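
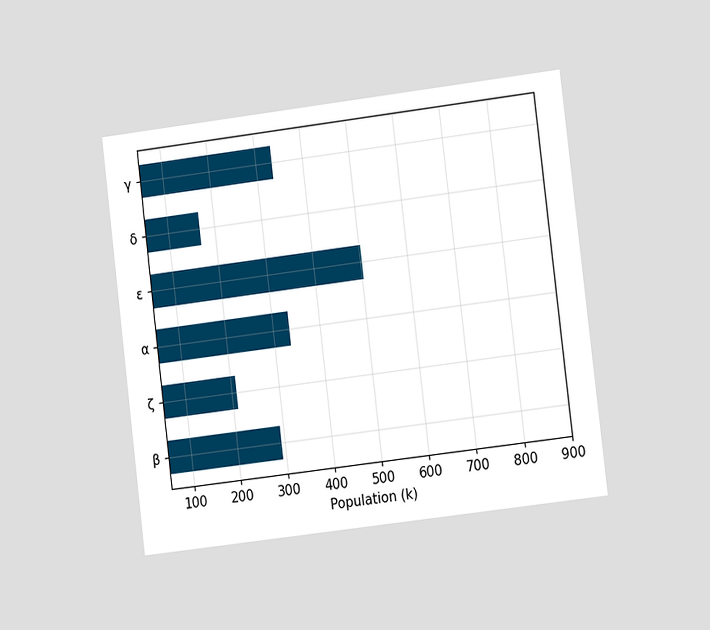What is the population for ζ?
210k

The chart is tilted about 7° counter-clockwise and viewed at a slight angle. Reading along the chart's x-axis, the ζ bar reaches 210k.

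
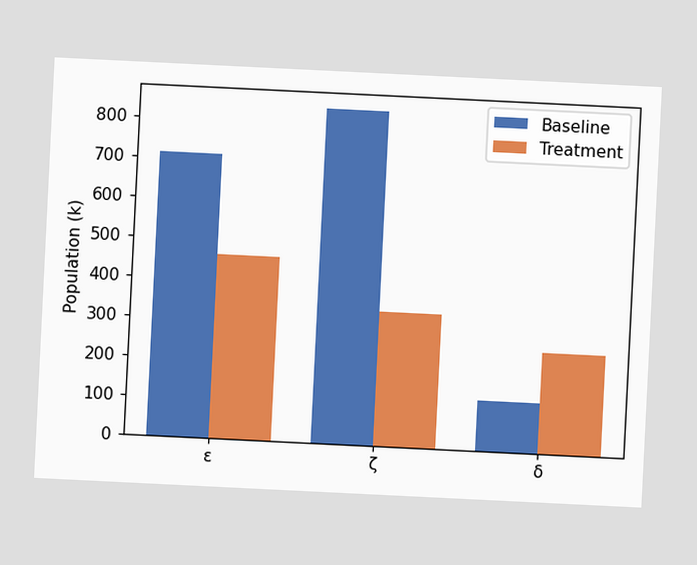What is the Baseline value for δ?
126k

The chart is tilted about 3° clockwise. The Baseline bar at δ reaches 126k on the y-axis.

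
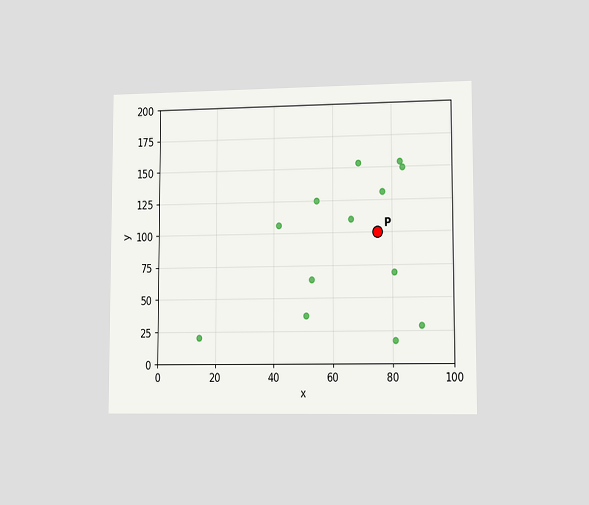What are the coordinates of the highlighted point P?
(75, 100)

The chart is viewed slightly from the right. Following the gridlines from P to each axis, P sits at (75, 100).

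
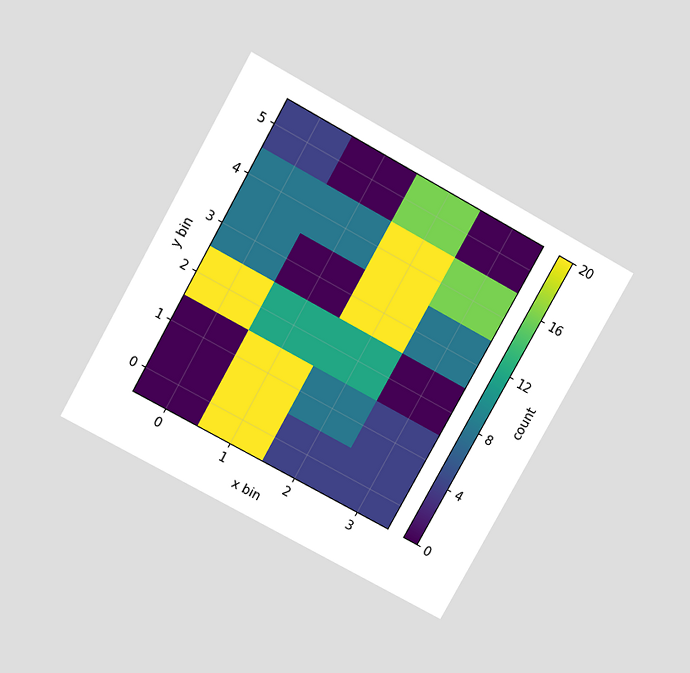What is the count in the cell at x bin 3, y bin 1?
4

The chart is tilted about 29° clockwise and viewed slightly from above. Matching the cell (3, 1) against the colorbar gives 4.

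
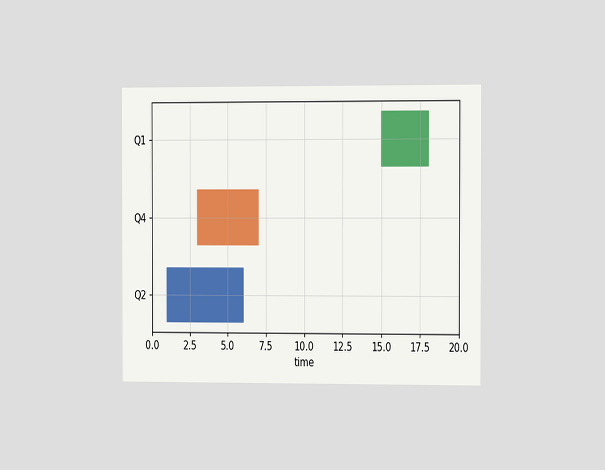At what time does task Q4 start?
The chart is viewed slightly from the right. The Q4 bar begins at t=3.

3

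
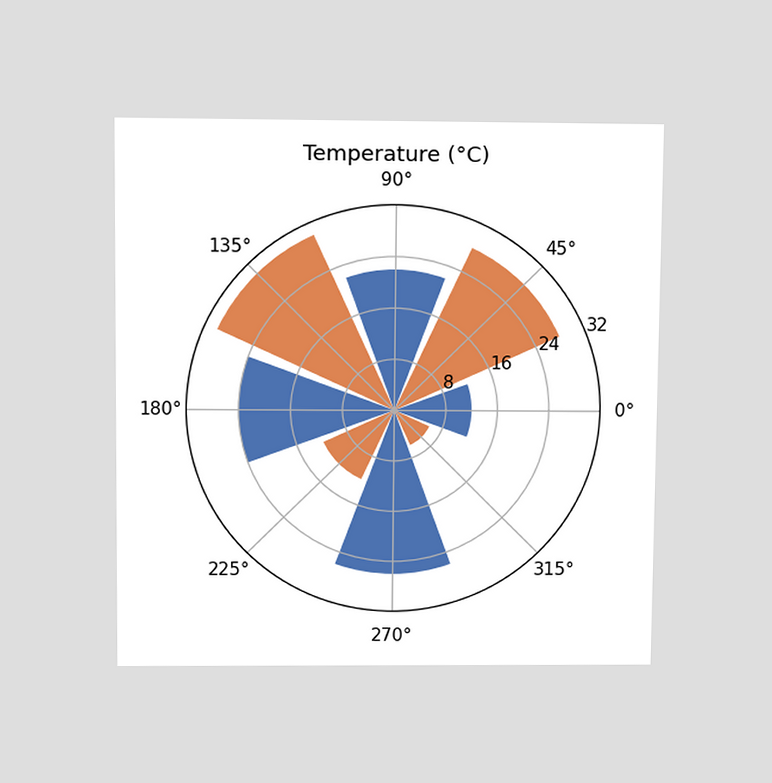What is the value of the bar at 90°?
22°C

The chart is viewed slightly from above. The bar at 90° reaches 22°C on the radial axis.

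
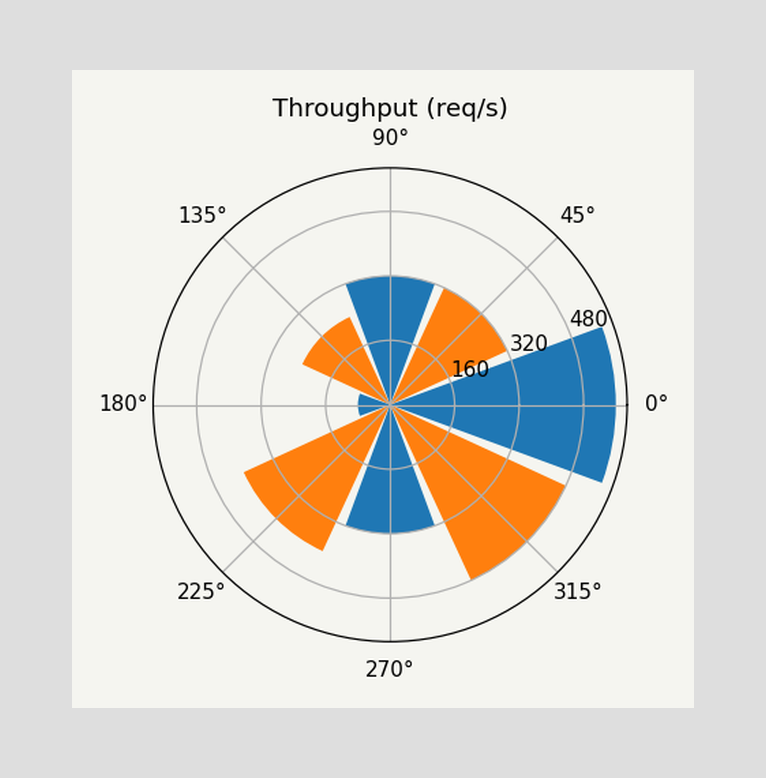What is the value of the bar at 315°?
480req/s

The bar at 315° reaches 480req/s on the radial axis.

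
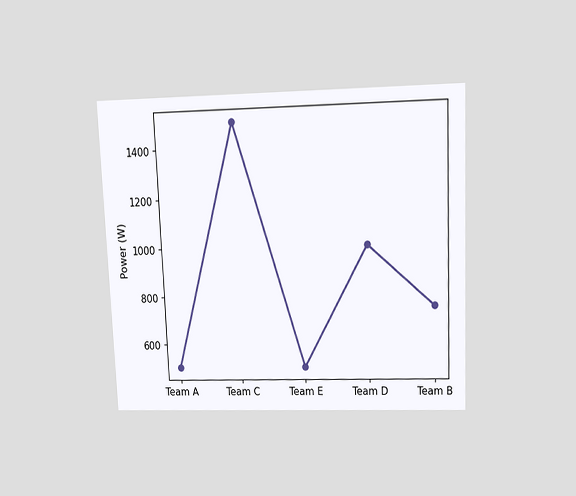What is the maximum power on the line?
1500W

The chart is tilted about 2° counter-clockwise and viewed slightly from above. The highest point is at Team C, and reading across to the y-axis gives 1500W.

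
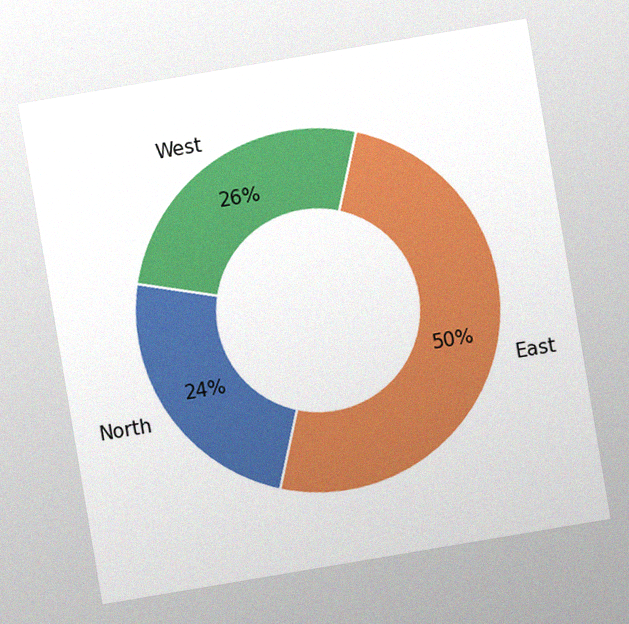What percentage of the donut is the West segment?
The chart is tilted about 10° counter-clockwise, with some photo noise. The West segment takes up 26% of the ring.

26%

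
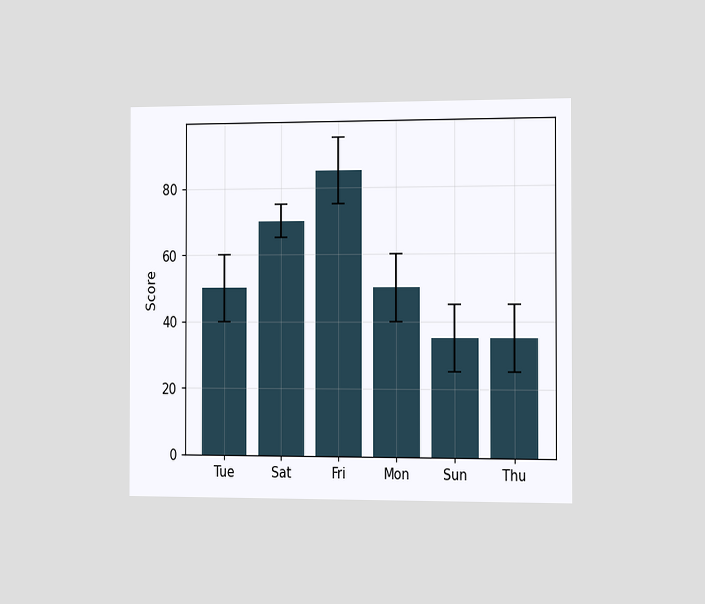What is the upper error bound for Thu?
45

The chart is viewed slightly from the right. The Thu bar's upper whisker reaches 45.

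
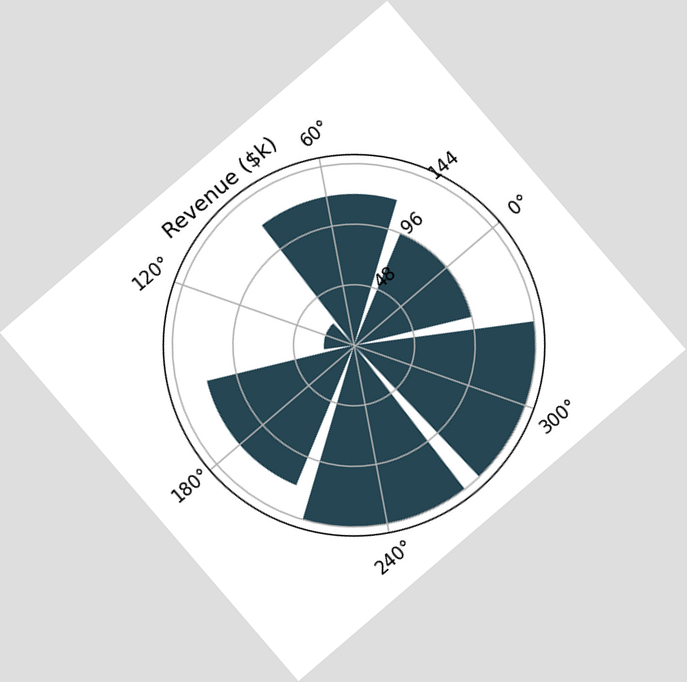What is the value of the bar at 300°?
$144k

The chart is tilted about 41° counter-clockwise. The bar at 300° reaches $144k on the radial axis.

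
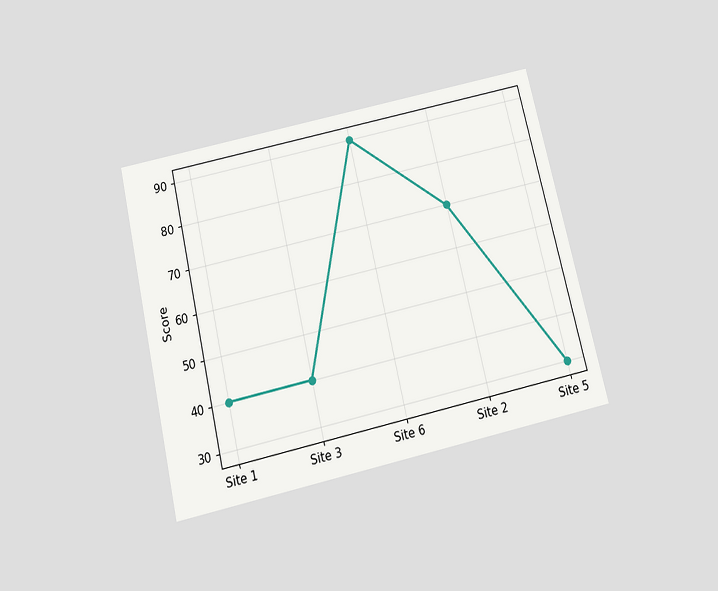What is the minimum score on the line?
30

The chart is tilted about 13° counter-clockwise and viewed slightly from below. The lowest point is at Site 5, and reading across to the y-axis gives 30.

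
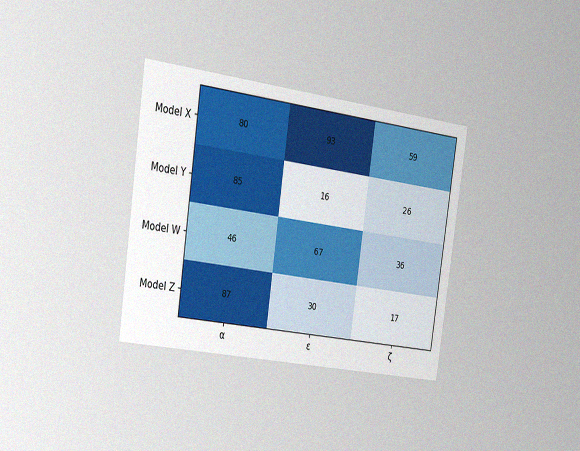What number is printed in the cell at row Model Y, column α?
The chart is tilted about 8° clockwise and viewed slightly from the left, with some photo noise. The (Model Y, α) cell reads 85.

85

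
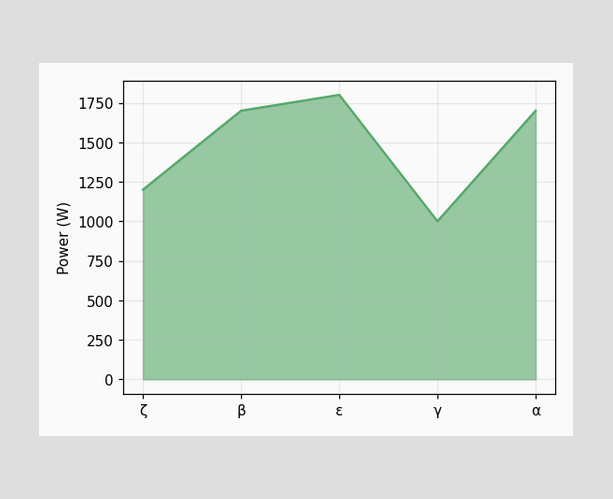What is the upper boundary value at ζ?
At ζ the upper boundary is at 1200W.

1200W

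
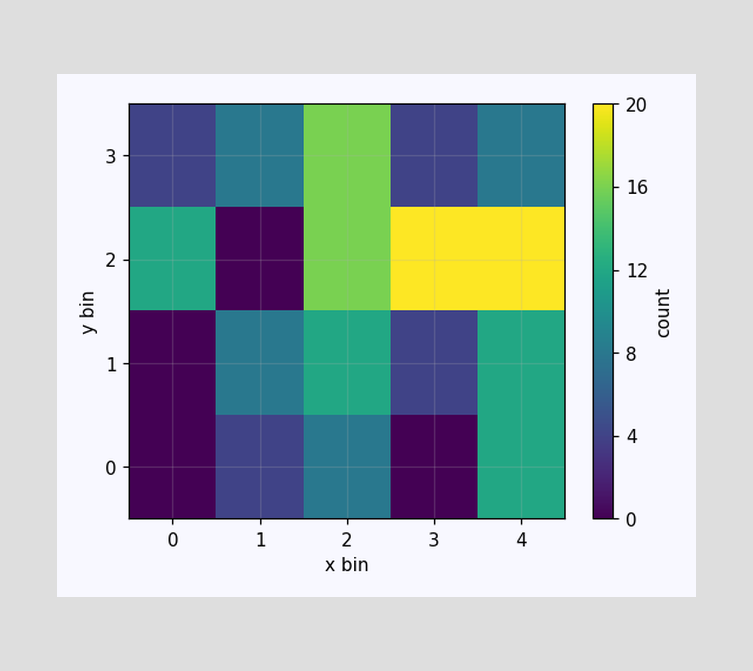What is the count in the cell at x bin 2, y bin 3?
Matching the cell (2, 3) against the colorbar gives 16.

16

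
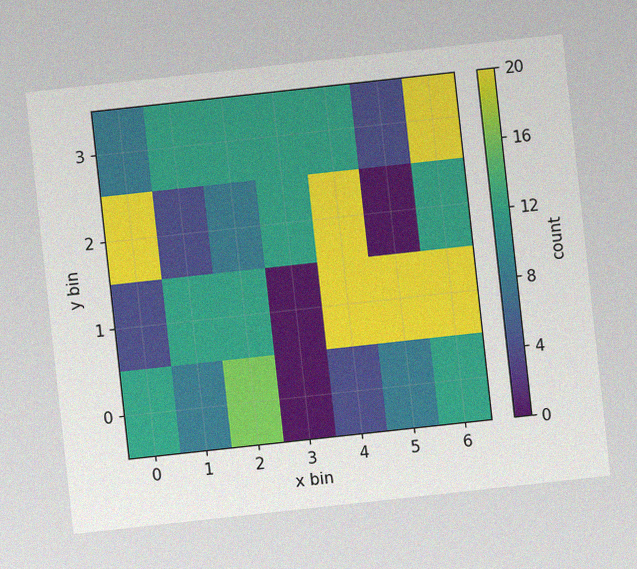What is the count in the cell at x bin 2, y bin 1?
12

The chart is tilted about 6° counter-clockwise, with some photo noise. Matching the cell (2, 1) against the colorbar gives 12.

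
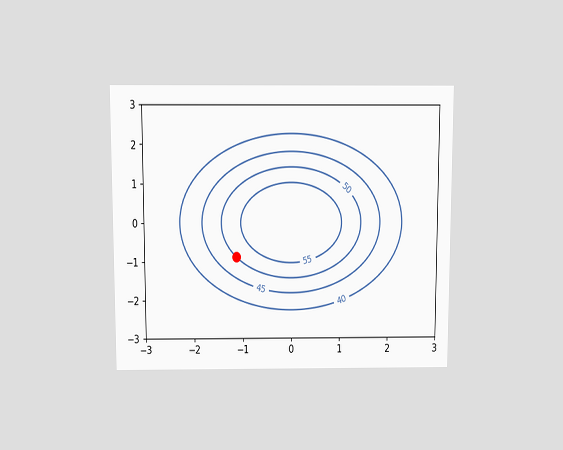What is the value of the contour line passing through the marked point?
50

The chart is viewed slightly from above. The marked point sits on the contour labelled 50.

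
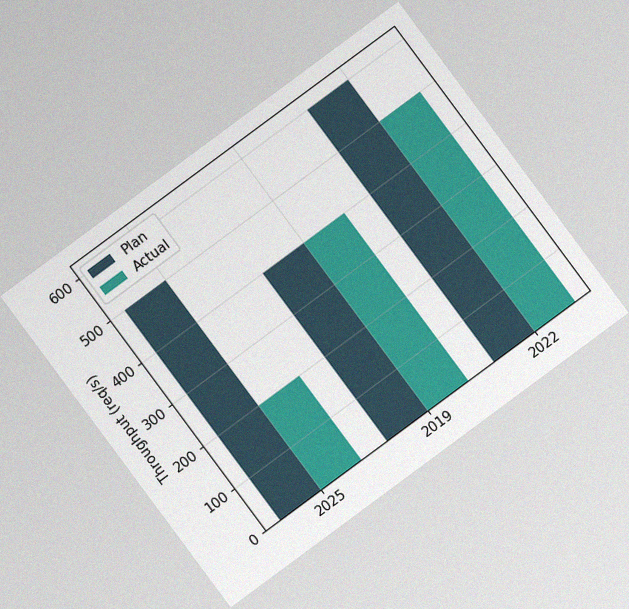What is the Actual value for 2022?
The chart is tilted about 37° counter-clockwise, with some photo noise. The Actual bar at 2022 reaches 500req/s on the y-axis.

500req/s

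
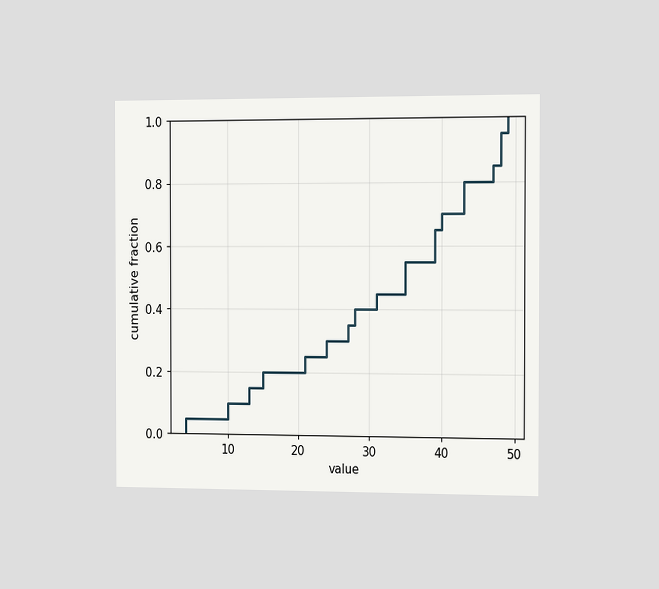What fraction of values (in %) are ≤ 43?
80%

The chart is viewed slightly from the right. At x=43 the ECDF step is at 80%.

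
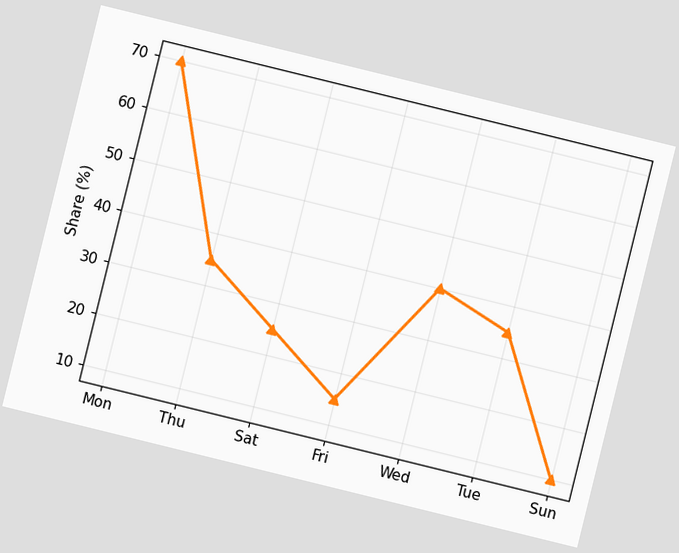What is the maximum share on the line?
70%

The chart is tilted about 14° clockwise. The highest point is at Mon, and reading across to the y-axis gives 70%.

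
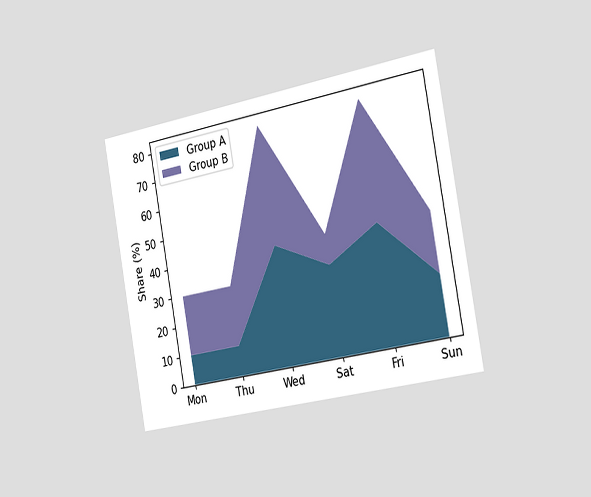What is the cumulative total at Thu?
The chart is tilted about 10° counter-clockwise and viewed slightly from the right. The stacked total at Thu reaches 30%.

30%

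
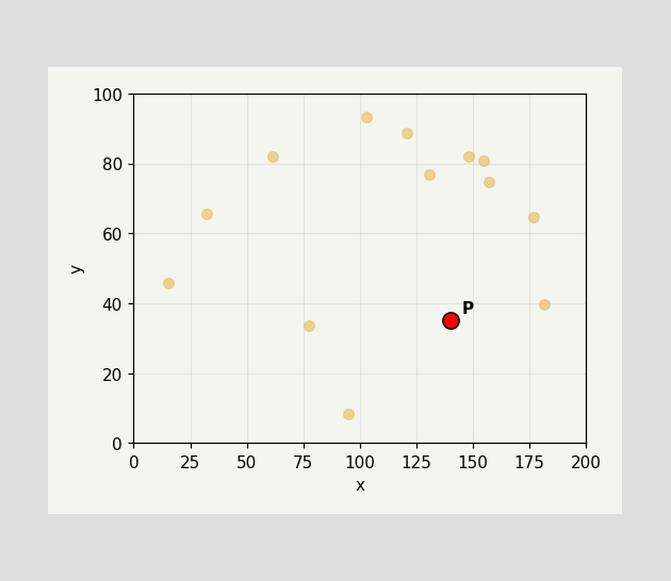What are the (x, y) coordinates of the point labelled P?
Following the gridlines from P to each axis, P sits at (140, 35).

(140, 35)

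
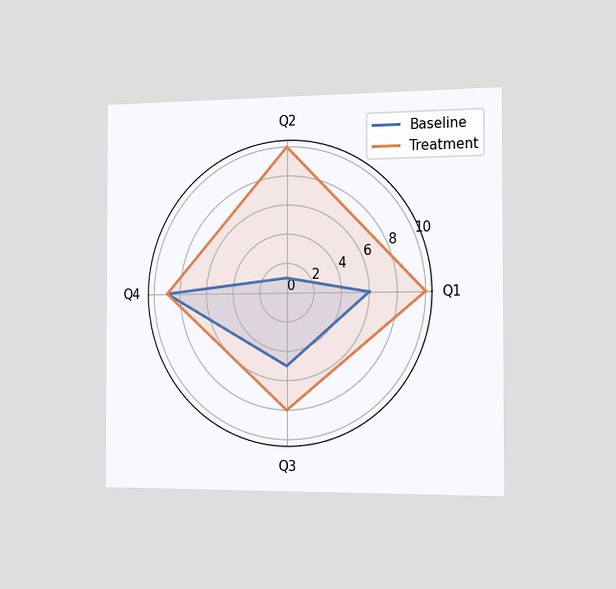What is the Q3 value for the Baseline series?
The chart is viewed slightly from the right. On the Q3 axis, Baseline reaches 5.

5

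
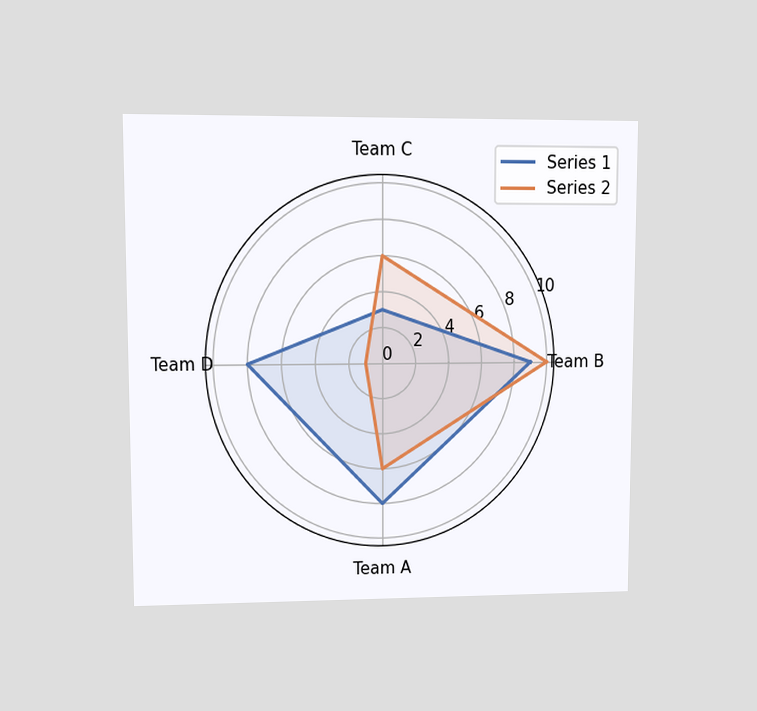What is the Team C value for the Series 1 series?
The chart is viewed at a slight angle. On the Team C axis, Series 1 reaches 3.

3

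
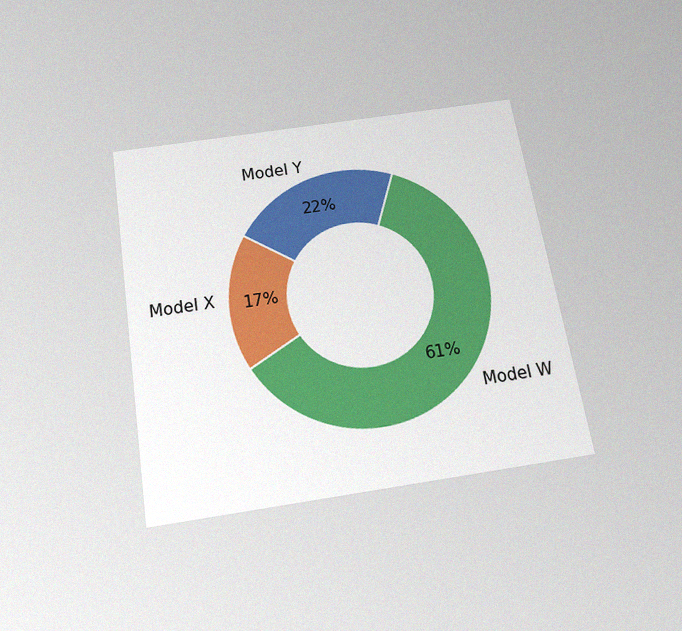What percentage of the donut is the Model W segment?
61%

The chart is tilted about 9° counter-clockwise and viewed slightly from below, with some photo noise. The Model W segment takes up 61% of the ring.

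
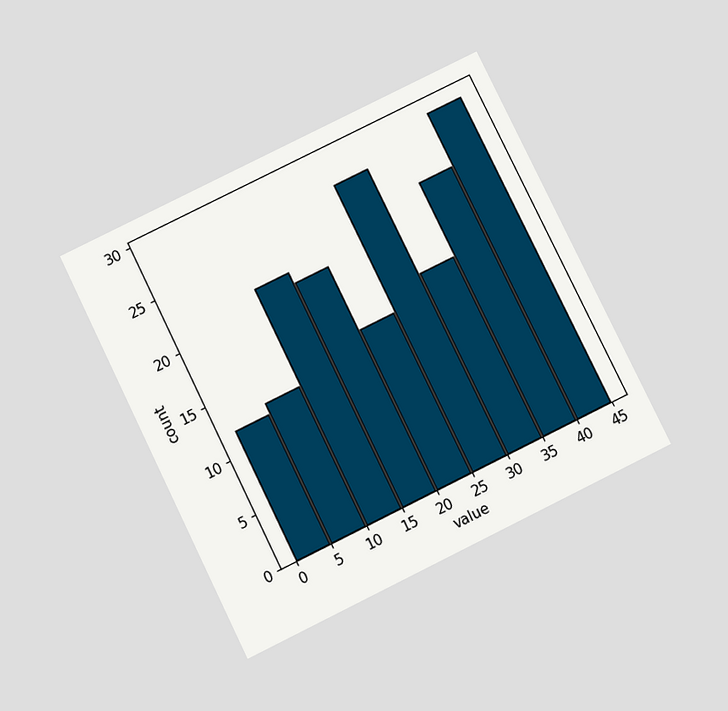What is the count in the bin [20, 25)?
15

The chart is tilted about 26° counter-clockwise and viewed slightly from below. The [20, 25) bin has height 15.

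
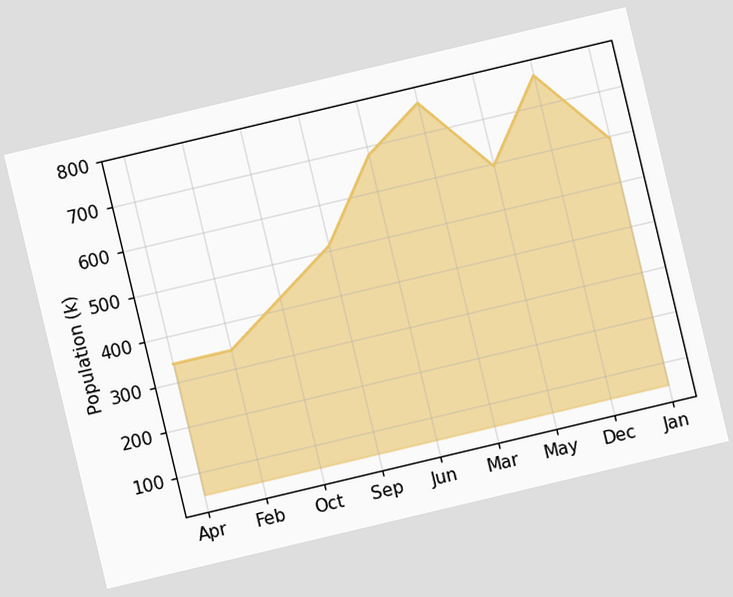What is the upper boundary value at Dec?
765k

The chart is tilted about 13° counter-clockwise. At Dec the upper boundary is at 765k.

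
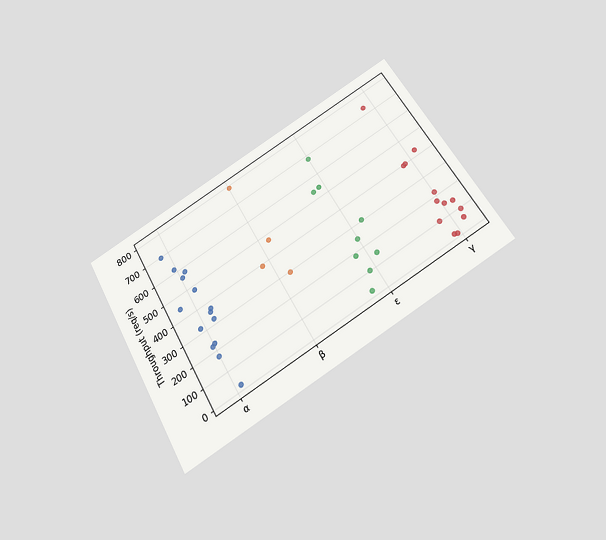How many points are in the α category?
14

The chart is tilted about 30° counter-clockwise and viewed slightly from below. Counting the markers in the α column gives 14.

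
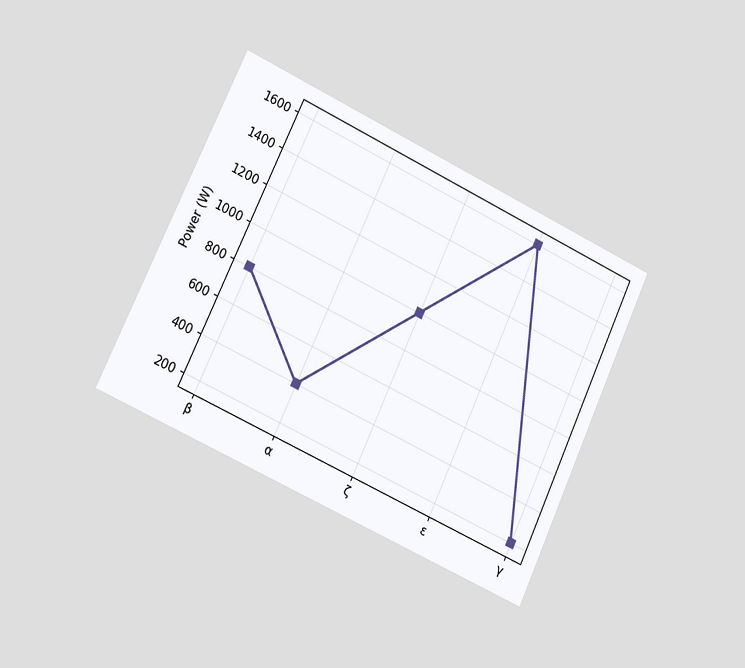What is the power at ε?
1600W

The chart is tilted about 25° clockwise and viewed slightly from the left. At ε, the line is at 1600W.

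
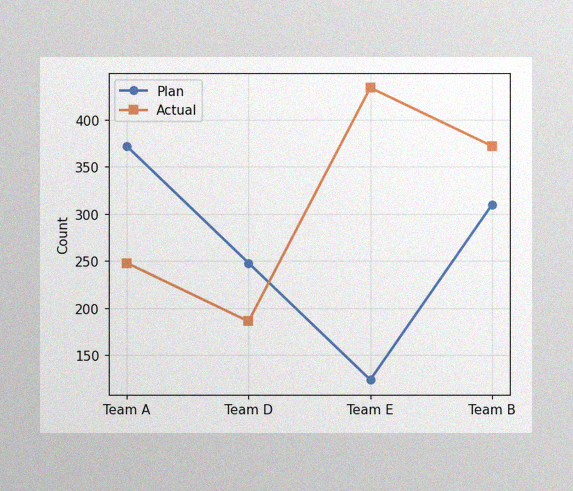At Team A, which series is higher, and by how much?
The image has some photo noise and uneven lighting. At Team A, Plan sits above the other line by 124.

Plan, by 124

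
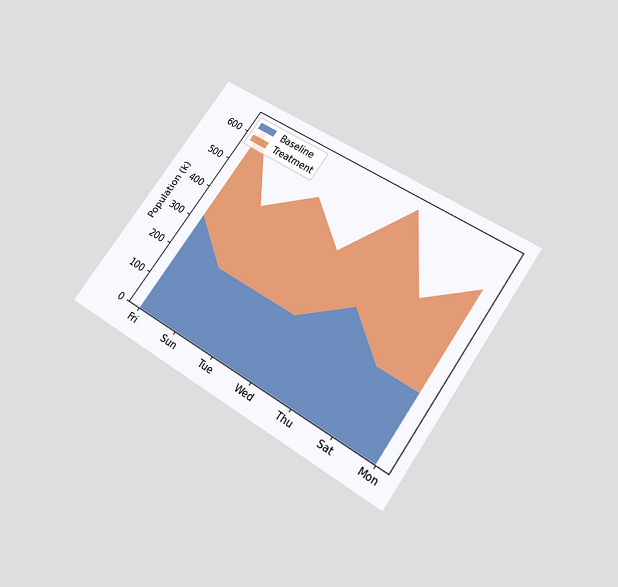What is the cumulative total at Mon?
The chart is tilted about 35° clockwise and viewed slightly from below. The stacked total at Mon reaches 530k.

530k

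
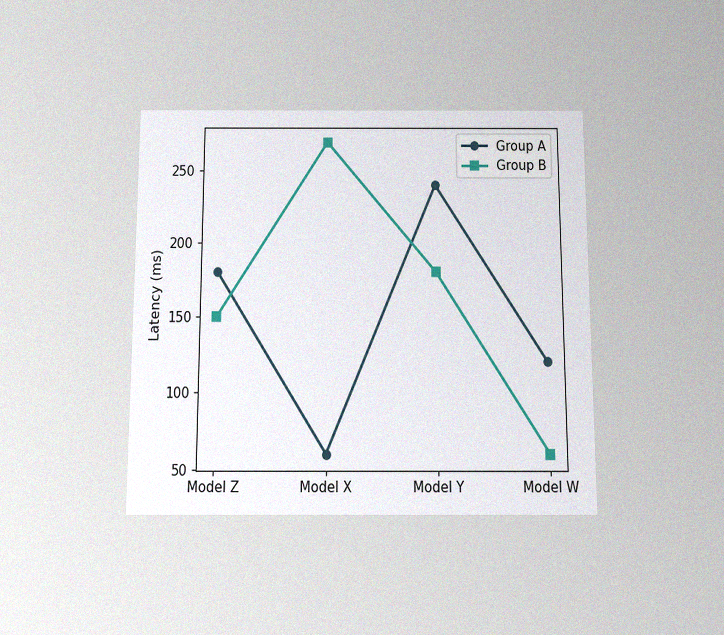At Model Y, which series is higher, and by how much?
The chart is viewed slightly from below, with some photo noise. At Model Y, Group A sits above the other line by 60ms.

Group A, by 60ms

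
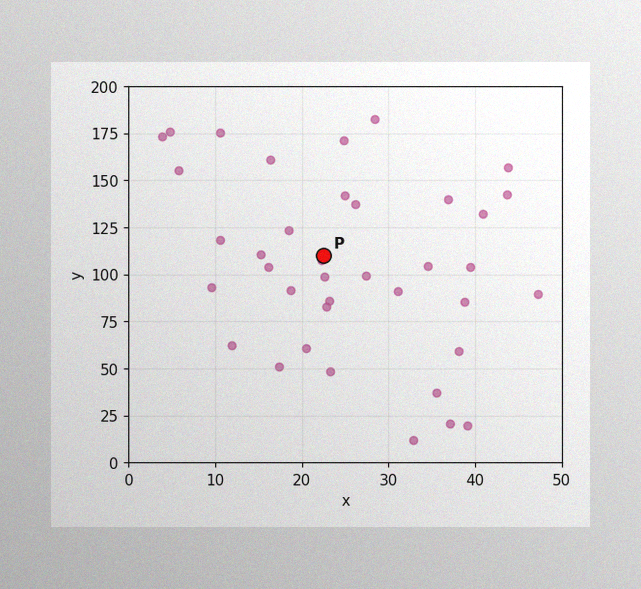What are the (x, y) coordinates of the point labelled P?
The image has some photo noise and uneven lighting. Following the gridlines from P to each axis, P sits at (22.5, 110).

(22.5, 110)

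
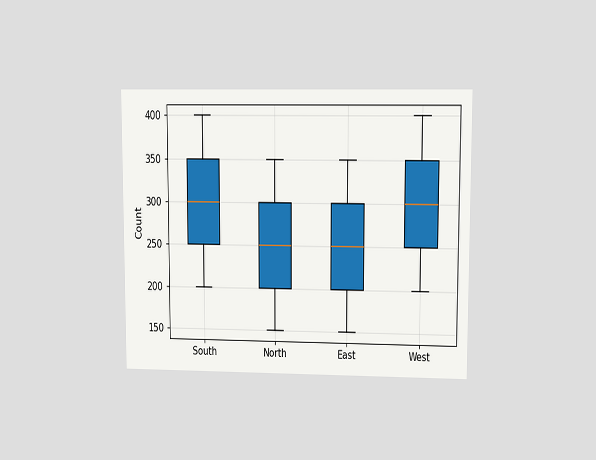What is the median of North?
The chart is viewed at a slight angle. The median line in the North box sits at 250.

250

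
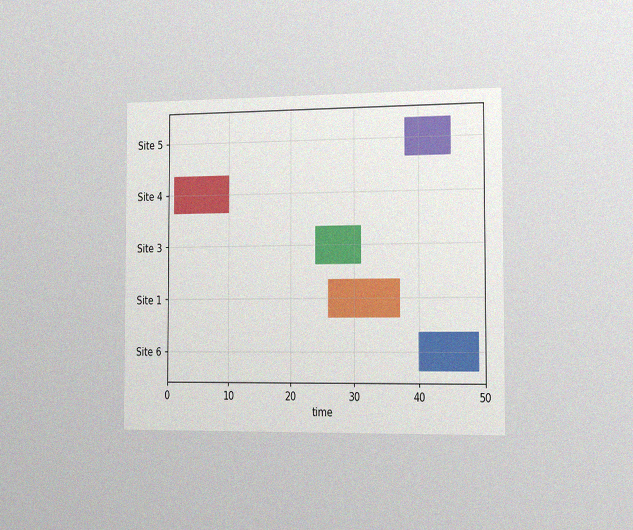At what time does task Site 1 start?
26

The chart is viewed slightly from the right, with some photo noise. The Site 1 bar begins at t=26.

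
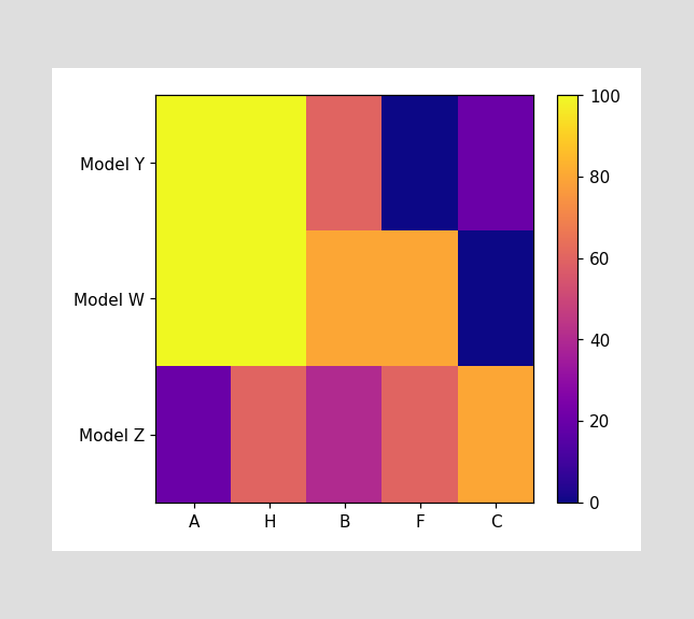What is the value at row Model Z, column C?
80

Matching cell (Model Z, C) against the colorbar gives 80.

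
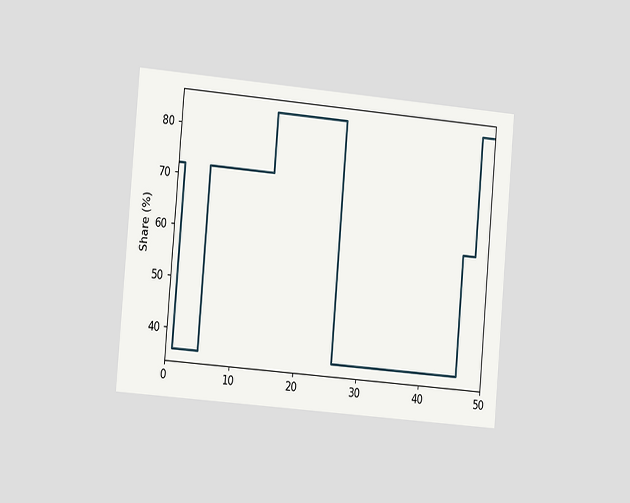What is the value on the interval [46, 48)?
The chart is tilted about 5° clockwise and viewed slightly from the left. On [46, 48) the step sits at 60%.

60%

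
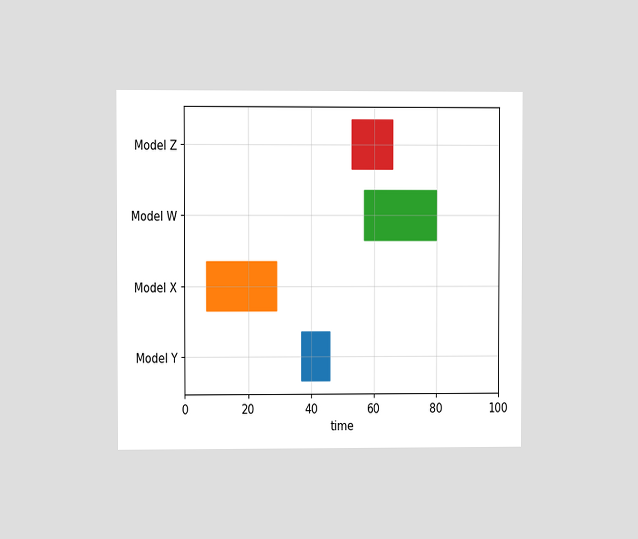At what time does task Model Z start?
The chart is viewed at a slight angle. The Model Z bar begins at t=53.

53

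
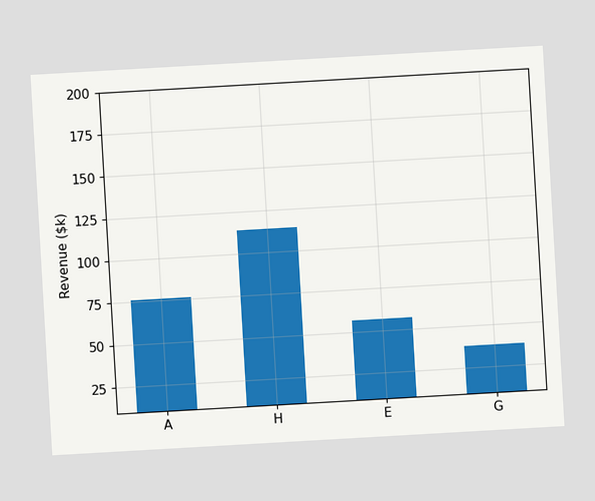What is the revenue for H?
$114k

The chart is tilted about 3° counter-clockwise. Reading along the chart's y-axis, the H bar reaches $114k.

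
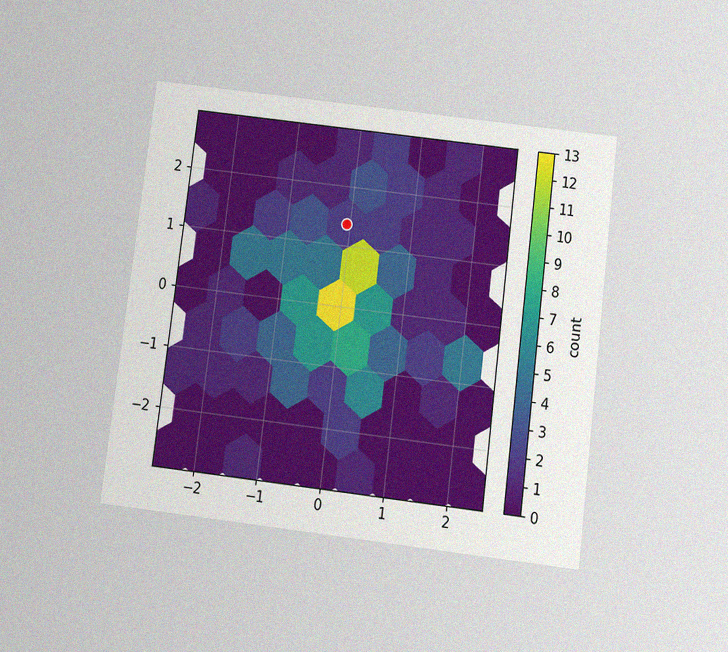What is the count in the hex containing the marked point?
2

The chart is tilted about 7° clockwise and viewed slightly from below, with some photo noise. The marked hex reads 2 on the colorbar.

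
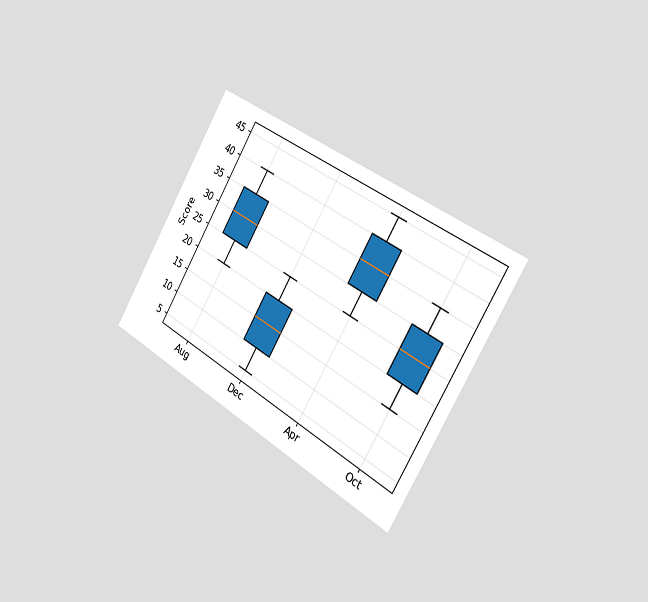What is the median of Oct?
25

The chart is tilted about 31° clockwise and viewed slightly from the right. The median line in the Oct box sits at 25.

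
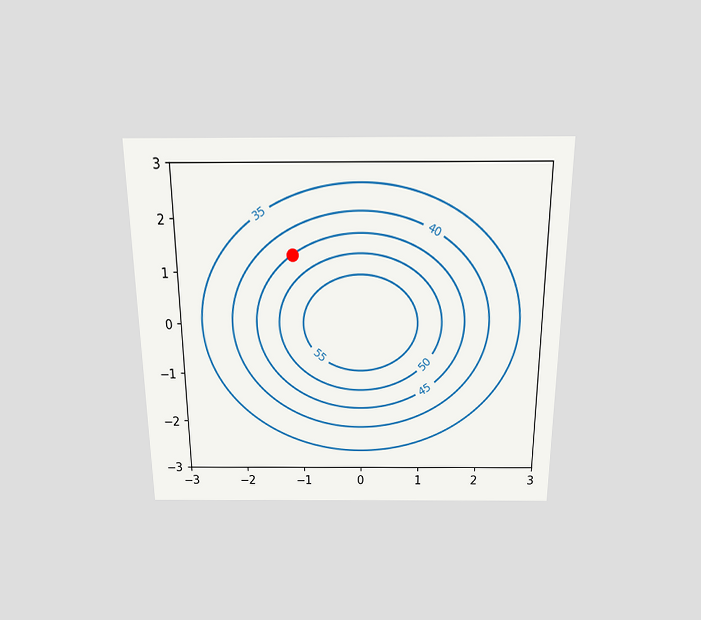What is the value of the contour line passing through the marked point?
45

The chart is viewed slightly from above. The marked point sits on the contour labelled 45.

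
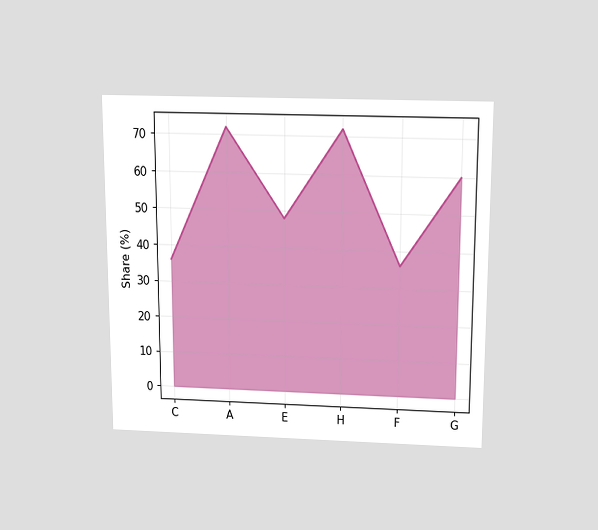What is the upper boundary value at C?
36%

The chart is viewed slightly from above. At C the upper boundary is at 36%.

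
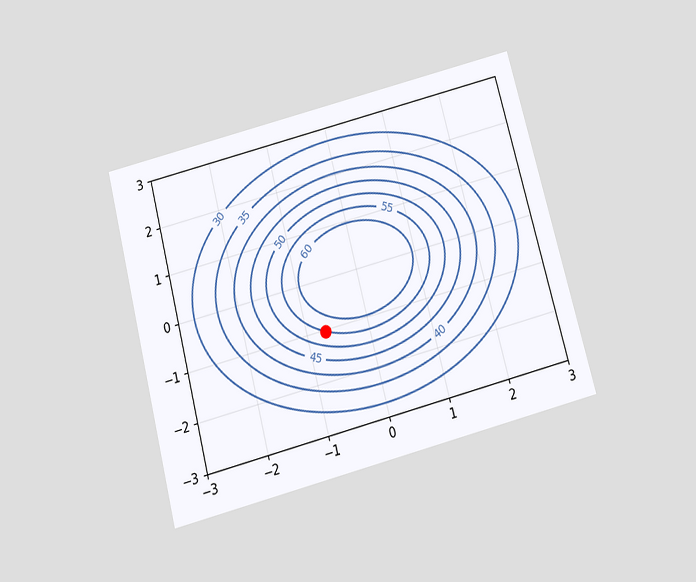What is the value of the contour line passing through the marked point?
55

The chart is tilted about 15° counter-clockwise and viewed slightly from below. The marked point sits on the contour labelled 55.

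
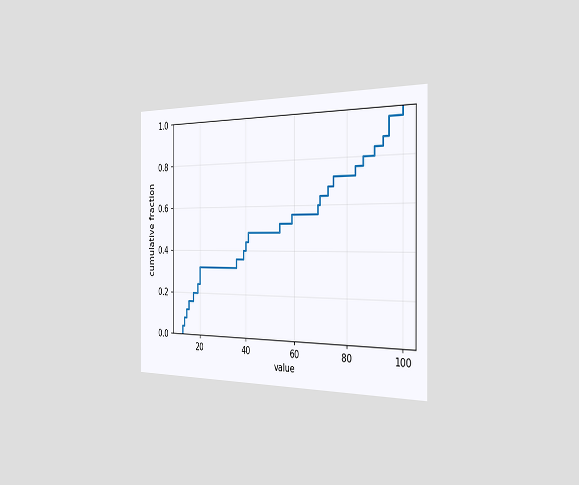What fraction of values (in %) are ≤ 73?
68%

The chart is viewed slightly from the right. At x=73 the ECDF step is at 68%.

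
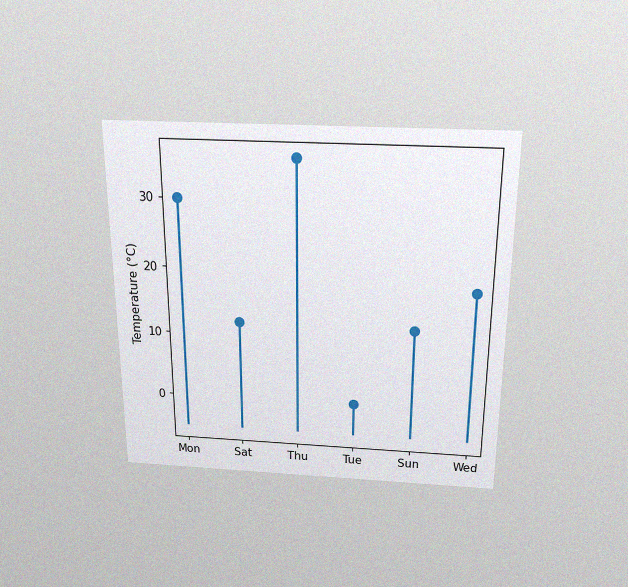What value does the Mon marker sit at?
The chart is viewed slightly from above, with some photo noise. The Mon marker sits at 30°C.

30°C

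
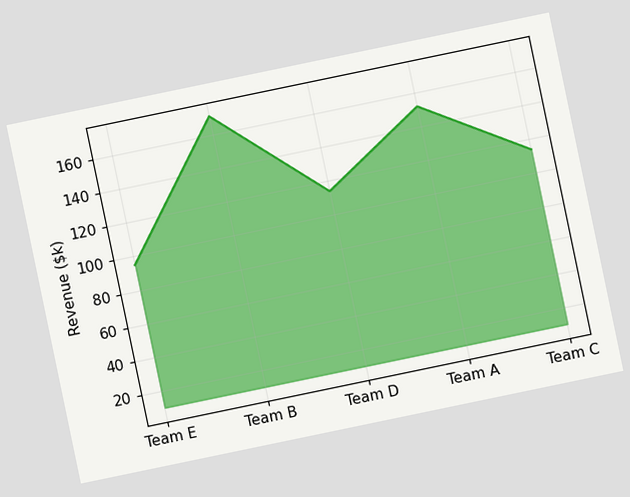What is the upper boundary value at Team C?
The chart is tilted about 12° counter-clockwise. At Team C the upper boundary is at $114k.

$114k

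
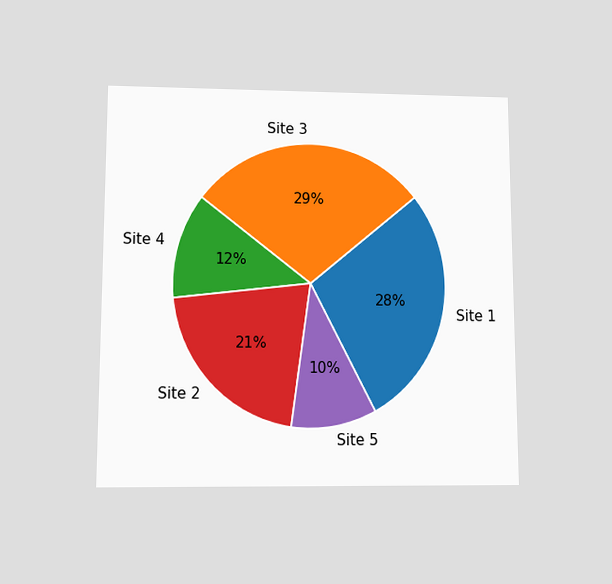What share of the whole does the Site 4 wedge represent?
The chart is viewed slightly from below. The Site 4 slice takes up 12% of the pie.

12%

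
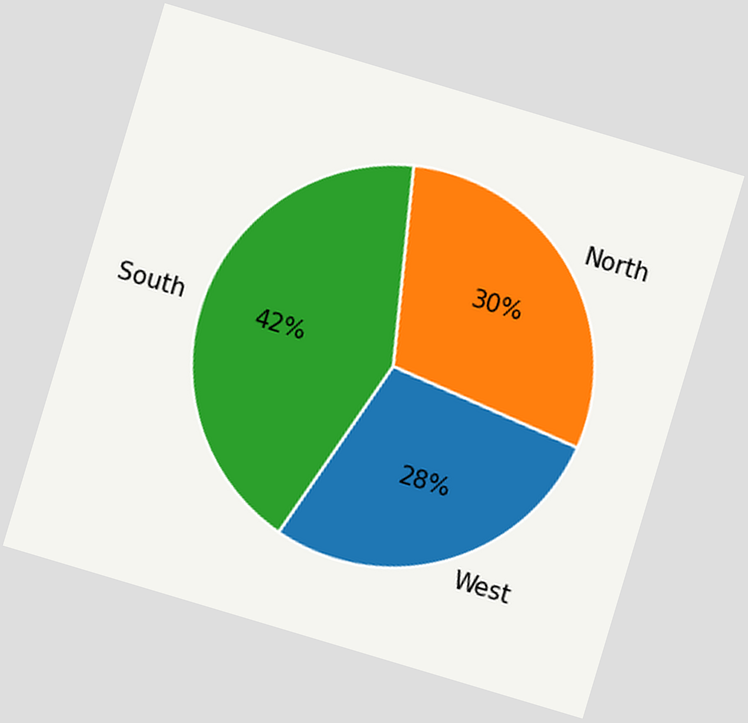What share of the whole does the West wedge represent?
28%

The chart is tilted about 17° clockwise. The West slice takes up 28% of the pie.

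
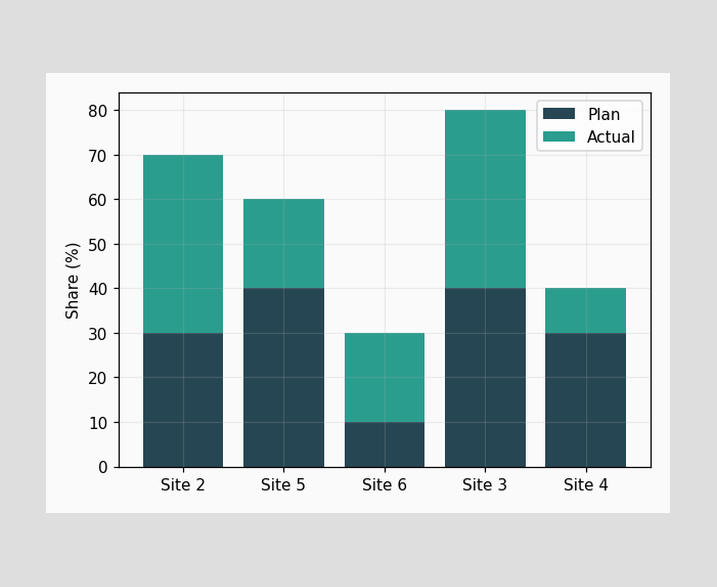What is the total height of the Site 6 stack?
The Site 6 stack's top reaches 30% on the y-axis.

30%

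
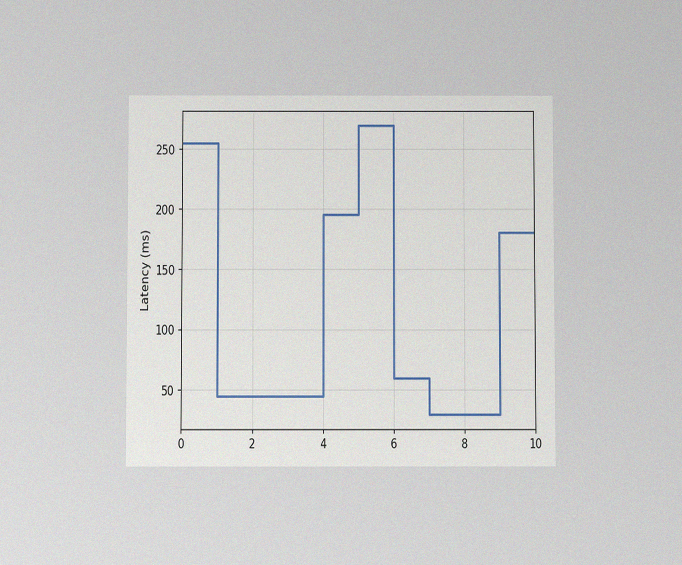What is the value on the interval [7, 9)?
30ms

The chart is viewed slightly from below, with some photo noise. On [7, 9) the step sits at 30ms.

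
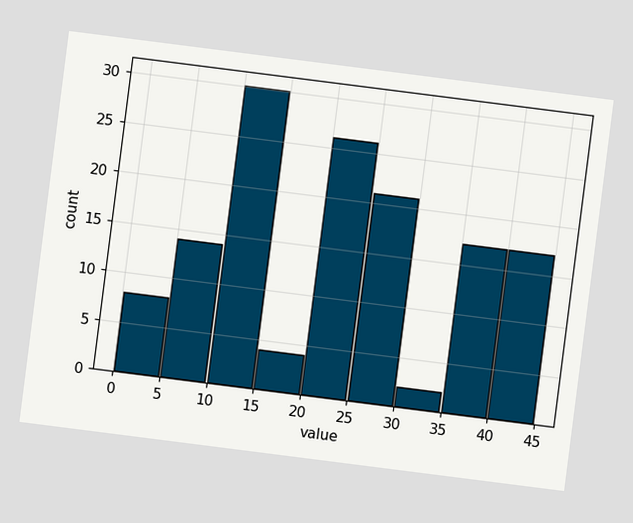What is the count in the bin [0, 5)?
8

The chart is tilted about 7° clockwise. The [0, 5) bin has height 8.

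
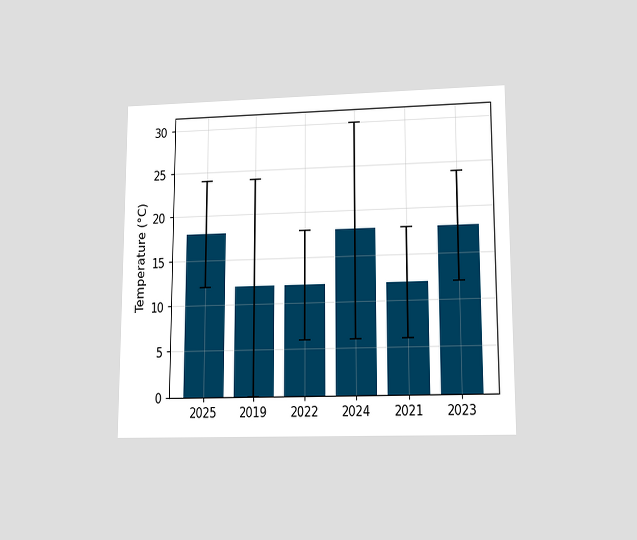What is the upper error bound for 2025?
The chart is viewed at a slight angle. The 2025 bar's upper whisker reaches 24°C.

24°C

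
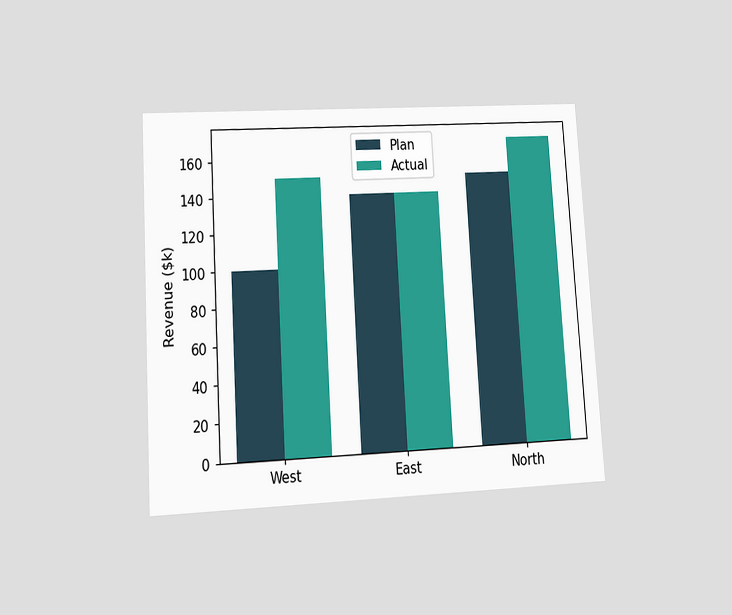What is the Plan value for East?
The chart is tilted about 3° counter-clockwise and viewed at a slight angle. The Plan bar at East reaches $140k on the y-axis.

$140k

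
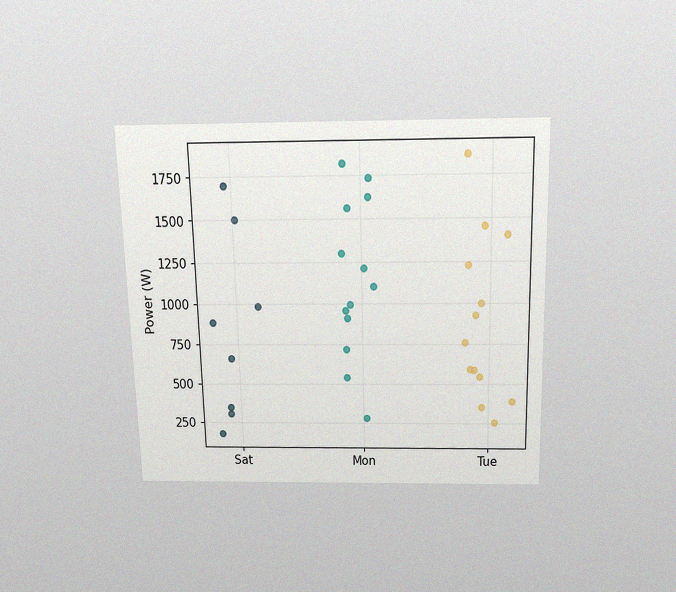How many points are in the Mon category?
The chart is viewed slightly from above, with some photo noise. Counting the markers in the Mon column gives 13.

13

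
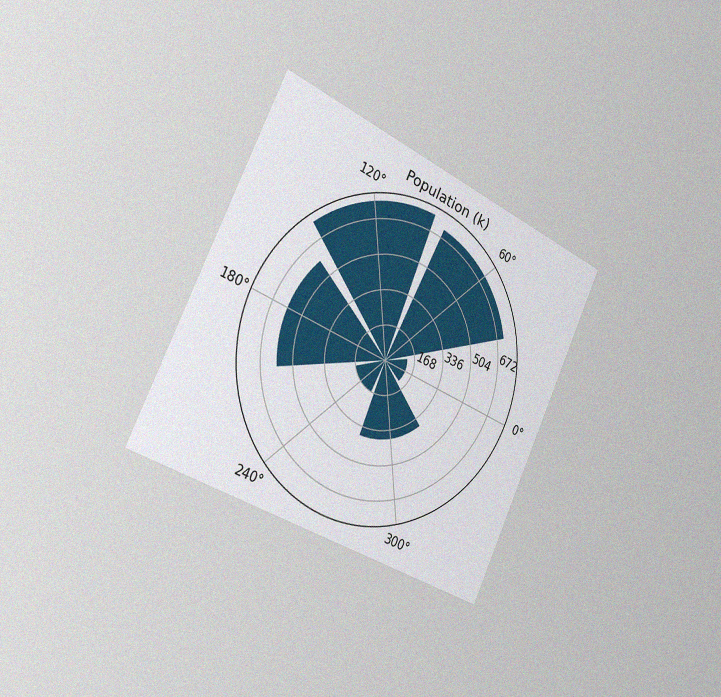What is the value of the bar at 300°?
The chart is tilted about 26° clockwise and viewed slightly from the left, with some photo noise. The bar at 300° reaches 378k on the radial axis.

378k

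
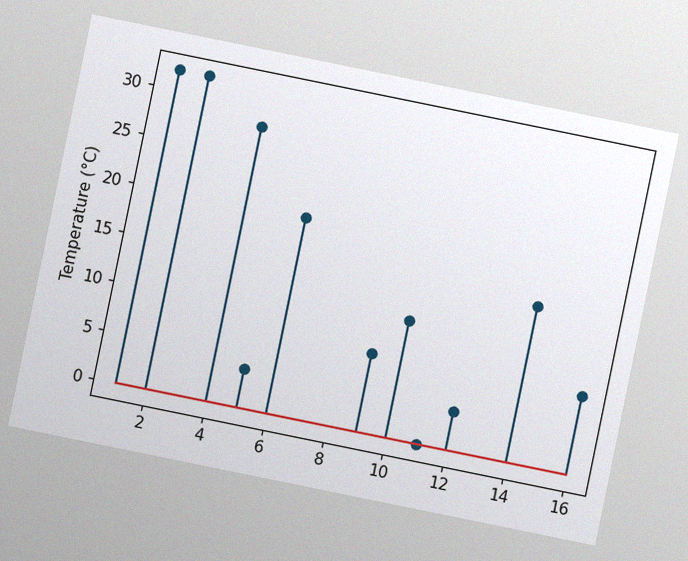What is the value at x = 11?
The chart is tilted about 12° clockwise, with some photo noise. The stem at x=11 reaches 0°C.

0°C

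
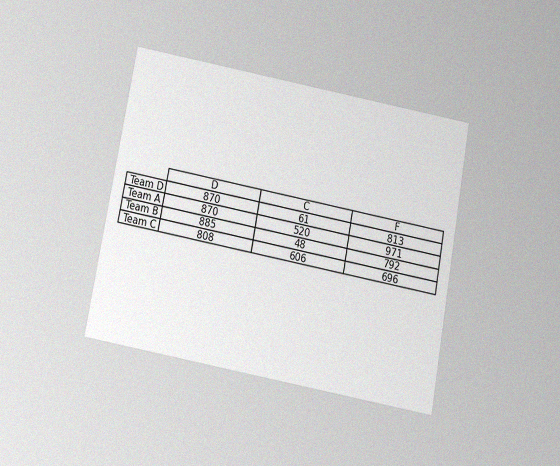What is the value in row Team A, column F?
The chart is tilted about 10° clockwise and viewed slightly from below, with some photo noise. The (Team A, F) cell reads 971.

971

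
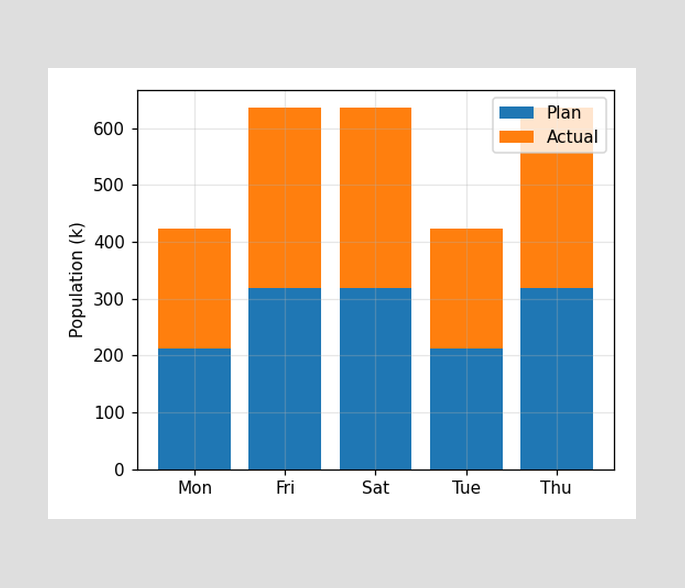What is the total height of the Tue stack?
The Tue stack's top reaches 424k on the y-axis.

424k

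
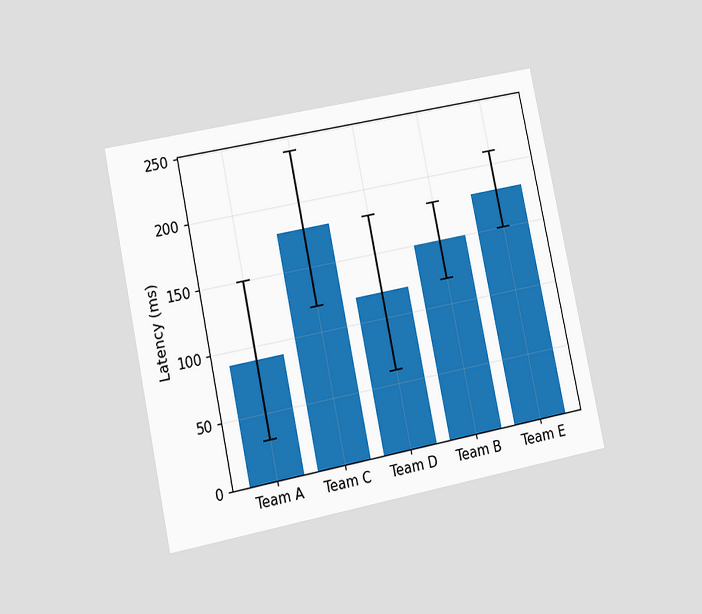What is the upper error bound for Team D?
The chart is tilted about 12° counter-clockwise and viewed at a slight angle. The Team D bar's upper whisker reaches 180ms.

180ms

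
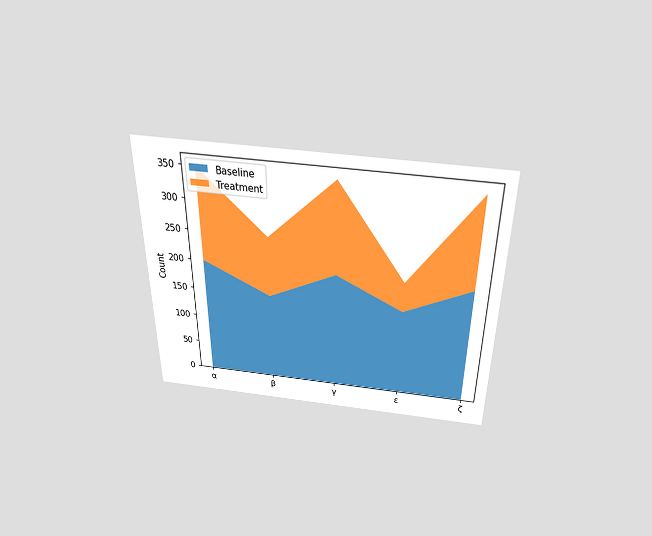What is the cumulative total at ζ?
The chart is viewed slightly from above. The stacked total at ζ reaches 350.

350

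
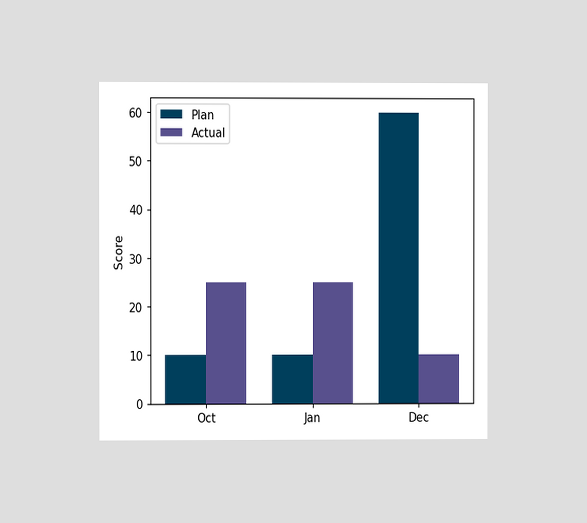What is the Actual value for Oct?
The chart is viewed at a slight angle. The Actual bar at Oct reaches 25 on the y-axis.

25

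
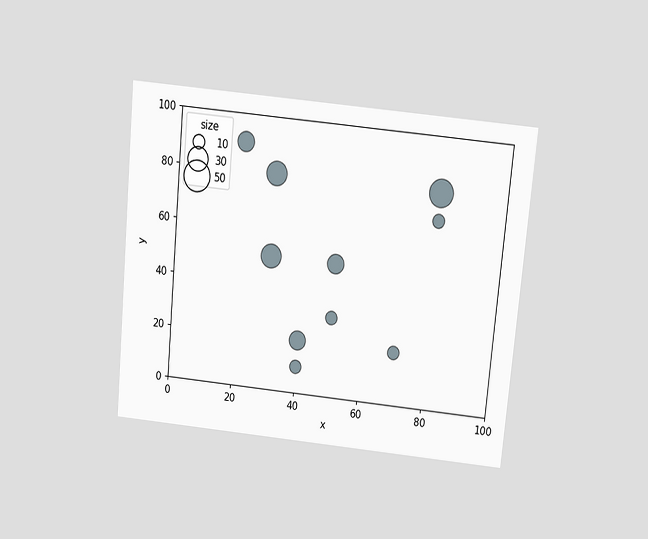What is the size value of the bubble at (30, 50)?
The chart is tilted about 5° clockwise and viewed slightly from above. Matching the bubble at (30, 50) against the size legend gives 30.

30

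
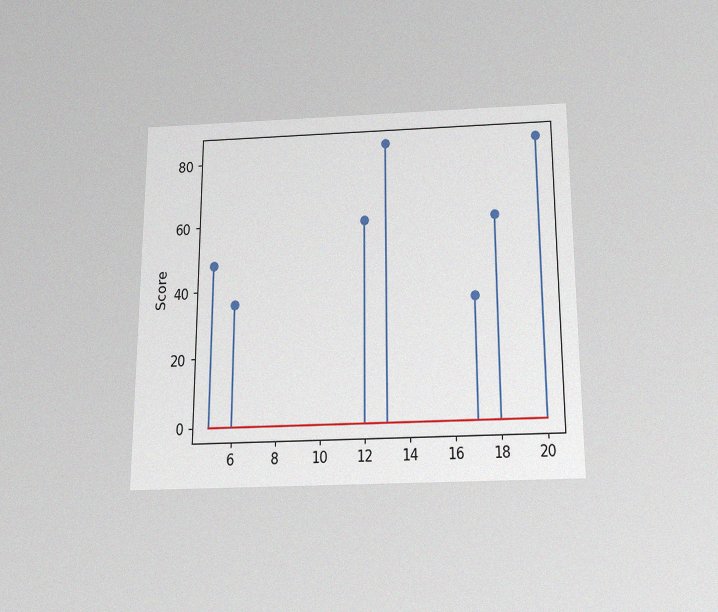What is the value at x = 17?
36

The chart is viewed slightly from below, with some photo noise. The stem at x=17 reaches 36.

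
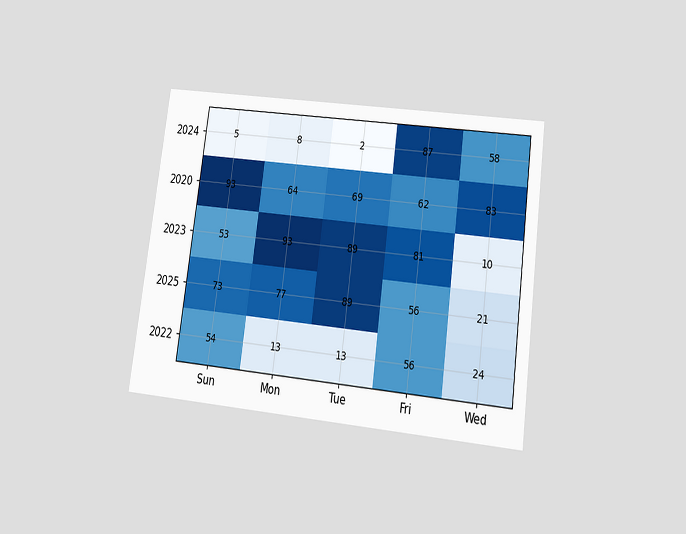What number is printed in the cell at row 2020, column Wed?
The chart is tilted about 8° clockwise and viewed slightly from below. The (2020, Wed) cell reads 83.

83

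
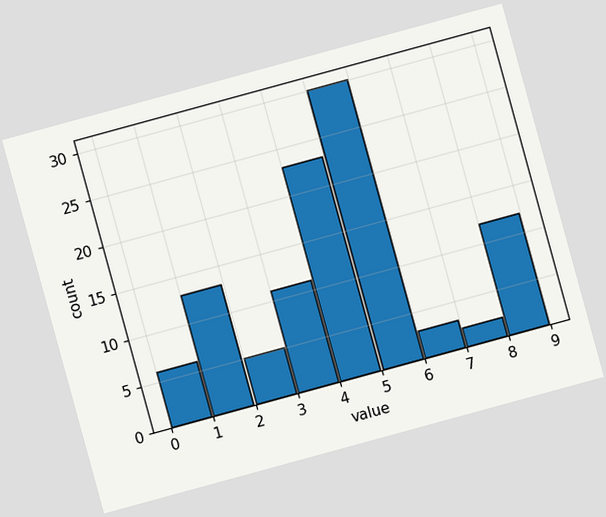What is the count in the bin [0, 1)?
The chart is tilted about 15° counter-clockwise. The [0, 1) bin has height 6.

6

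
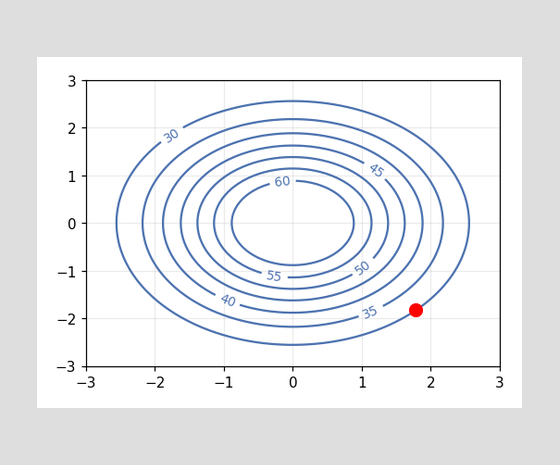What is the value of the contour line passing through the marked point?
30

The marked point sits on the contour labelled 30.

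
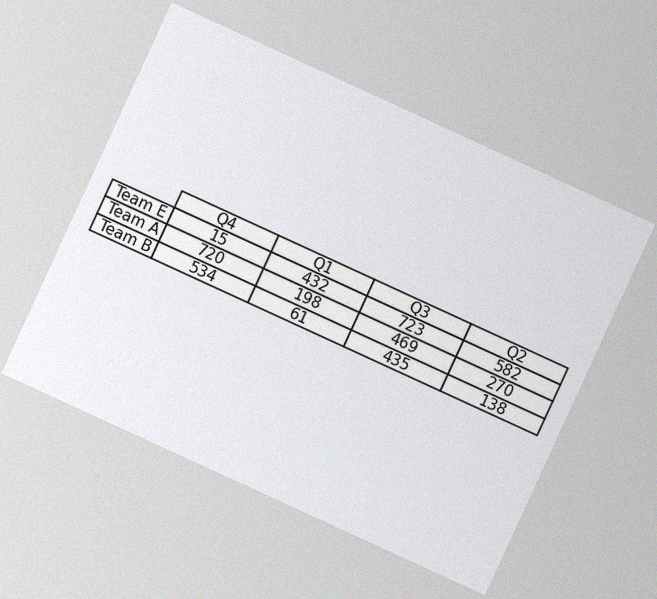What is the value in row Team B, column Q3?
435

The chart is tilted about 25° clockwise, with some photo noise. The (Team B, Q3) cell reads 435.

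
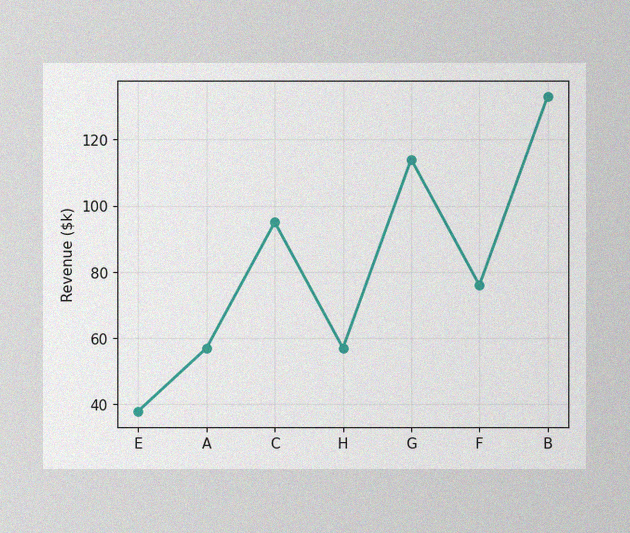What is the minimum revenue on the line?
$38k

The image has some photo noise and uneven lighting. The lowest point is at E, and reading across to the y-axis gives $38k.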